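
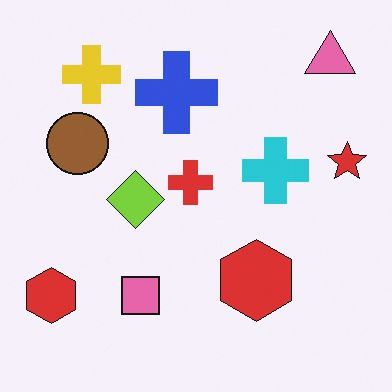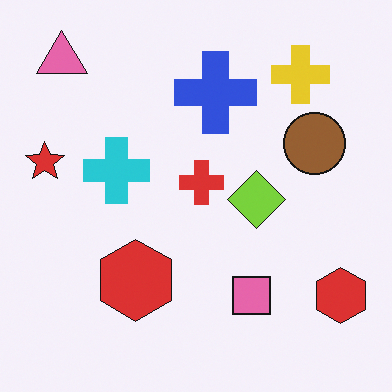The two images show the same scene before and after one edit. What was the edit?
It was flipped horizontally (left ↔ right).

The red star is in the right of the first image and the left of the second — shapes on opposite sides of the vertical midline have swapped in a mirror flip.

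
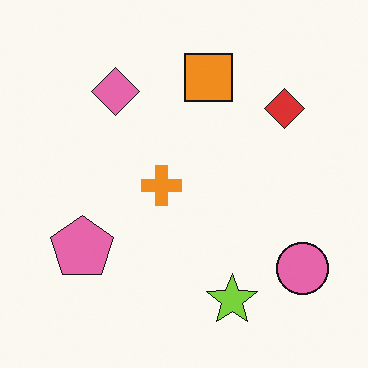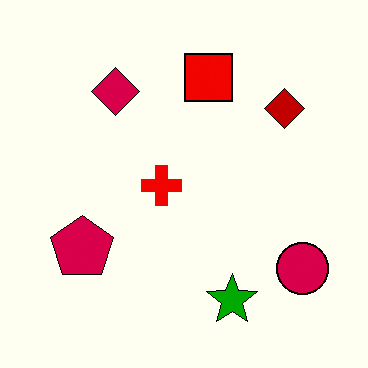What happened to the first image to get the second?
Given much higher contrast.

Tones are pushed away from mid-grey across the whole image — a global contrast change.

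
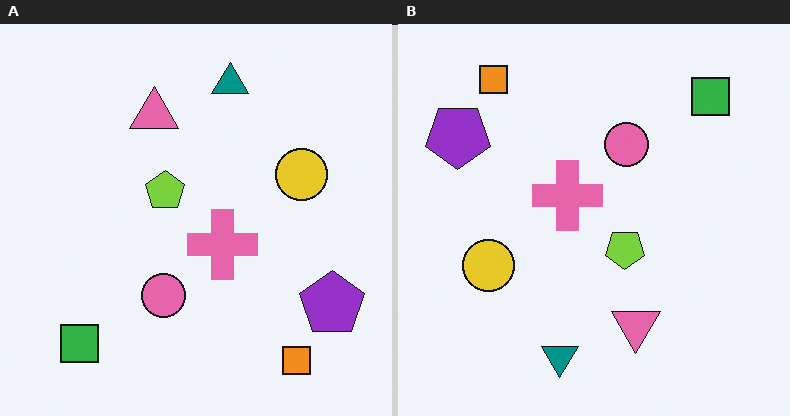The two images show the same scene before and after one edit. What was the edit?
The right (B) image is the left (A) rotated 180°.

The orange square sits in the bottom-right of the left (A) image and the top-left of the right (B) — consistent with a whole-image 180° rotation.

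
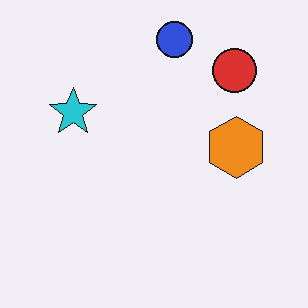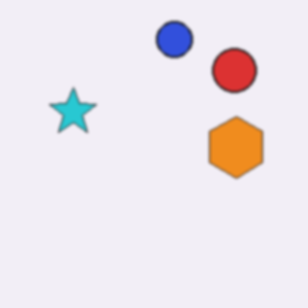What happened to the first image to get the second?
The second image is the first given a subtle gaussian blur.

Shape edges and outlines are uniformly softened across the whole image.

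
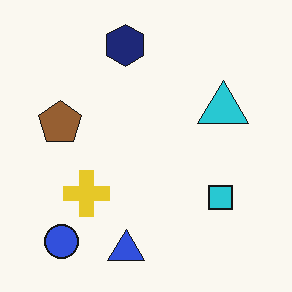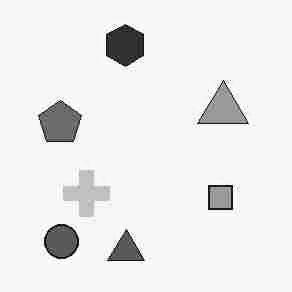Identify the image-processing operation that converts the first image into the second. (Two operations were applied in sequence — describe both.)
It was degraded with heavy JPEG compression, then converted to grayscale.

Blocky 8×8 compression artifacts appear around shape edges and the flat background shows ringing — characteristic JPEG degradation. All color is removed — every shape is now a shade of grey.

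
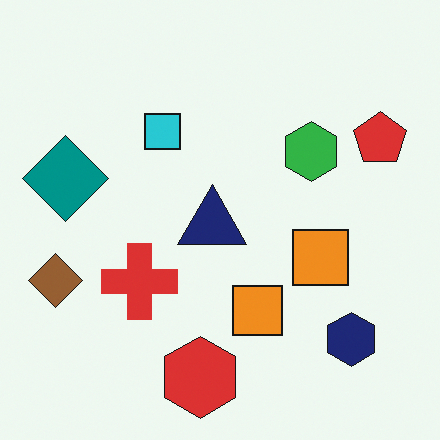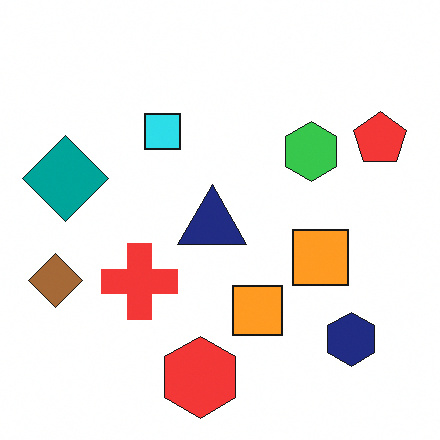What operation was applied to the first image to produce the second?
This is the original image brightened a little.

Every pixel — background and shapes alike — is uniformly brightened.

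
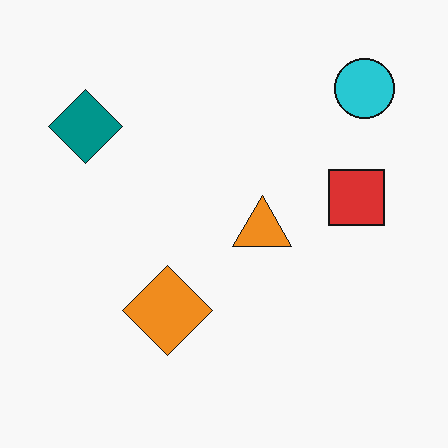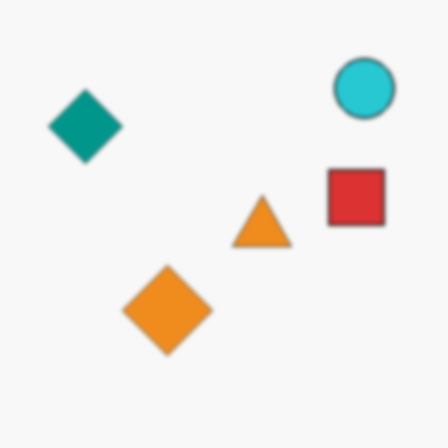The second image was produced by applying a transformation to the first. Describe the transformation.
The second image is the first lightly blurred.

Shape edges and outlines are uniformly softened across the whole image.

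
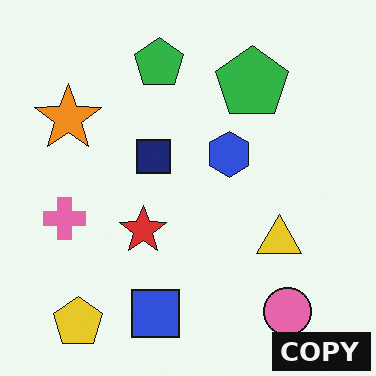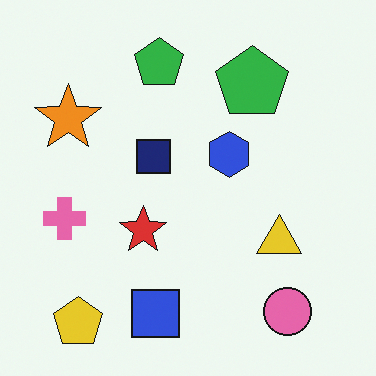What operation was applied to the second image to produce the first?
It was watermarked with the text "COPY" in the lower-right corner.

A dark label reading "COPY" appears in the lower-right corner.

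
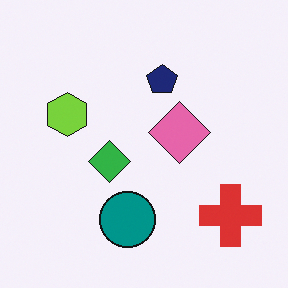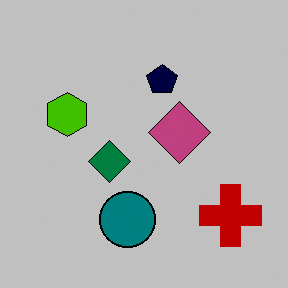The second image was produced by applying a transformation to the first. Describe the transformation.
The image was heavily posterized to just a handful of flat colors.

Each flat color has snapped to a coarser quantized level — most visibly, the near-white background has dropped to a flat grey.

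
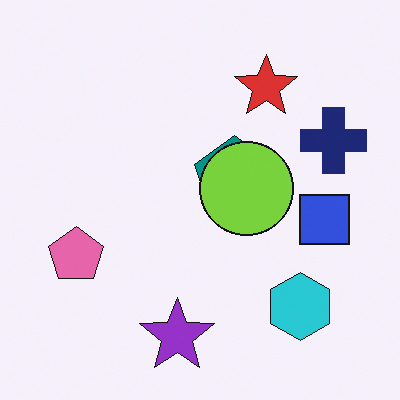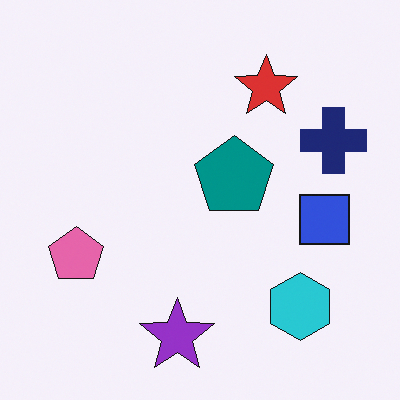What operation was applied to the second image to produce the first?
Overlaid with an additional lime circle.

A lime circle appears in the first image that is absent from the second.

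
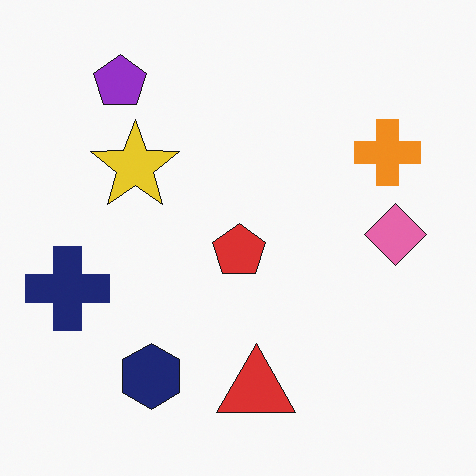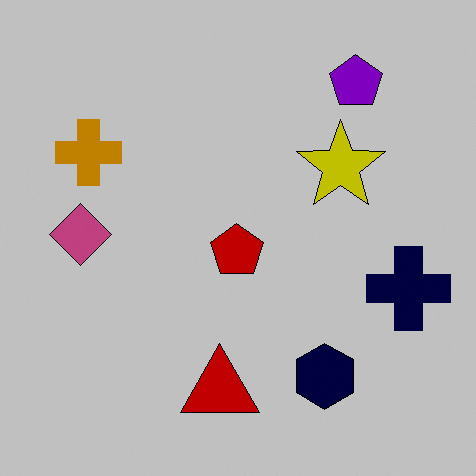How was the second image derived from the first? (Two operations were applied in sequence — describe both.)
The image was flipped horizontally (left ↔ right), then heavily posterized to just a handful of flat colors.

The navy cross is in the left of the first image and the right of the second — shapes on opposite sides of the vertical midline have swapped in a mirror flip. Each flat color has snapped to a coarser quantized level — most visibly, the near-white background has dropped to a flat grey.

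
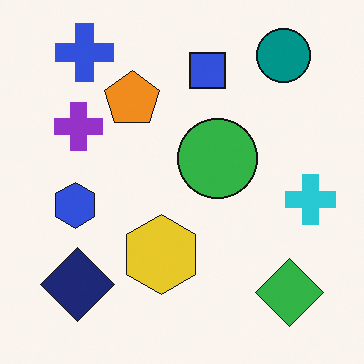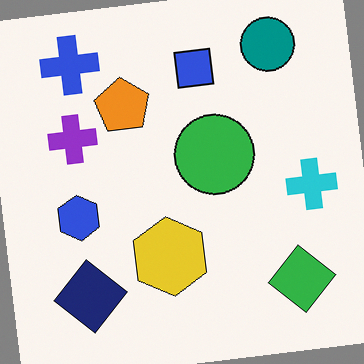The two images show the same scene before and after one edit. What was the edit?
The image was rotated counter-clockwise by a few degrees.

Every shape is tilted by the same angle and the image corners show triangular fill wedges — a whole-image rotation by a non-right angle.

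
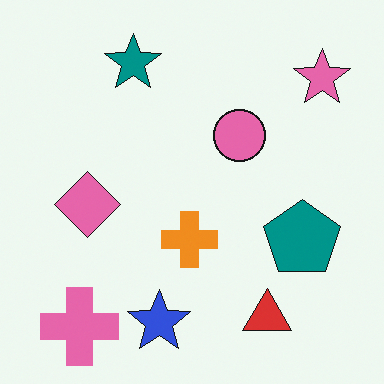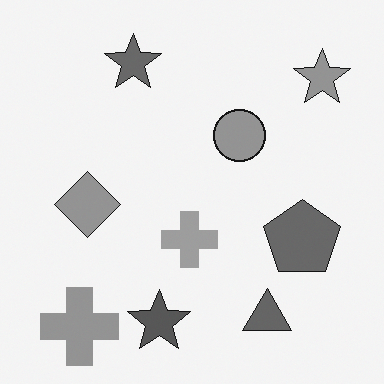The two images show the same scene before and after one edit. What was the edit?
This is the original image converted to grayscale.

All color is removed — every shape is now a shade of grey.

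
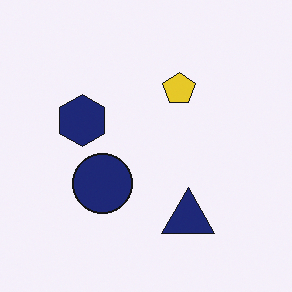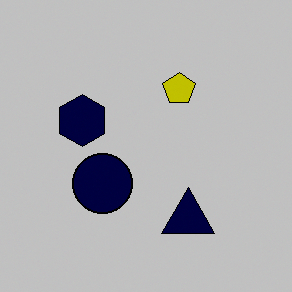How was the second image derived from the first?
It was aggressively posterized.

Each flat color has snapped to a coarser quantized level — most visibly, the near-white background has dropped to a flat grey.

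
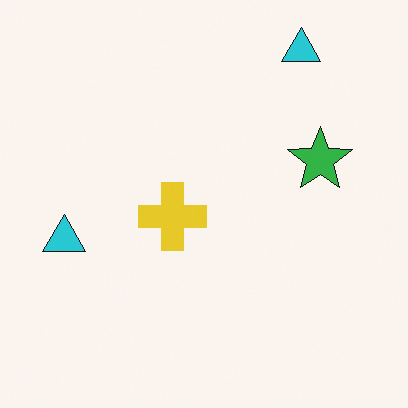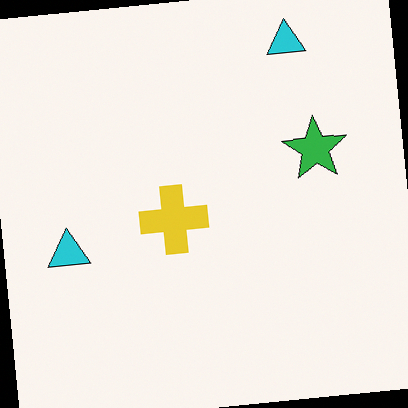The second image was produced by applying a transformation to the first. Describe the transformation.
The transformation is: rotated counter-clockwise by a slight angle.

Every shape is tilted by the same angle and the image corners show triangular fill wedges — a whole-image rotation by a non-right angle.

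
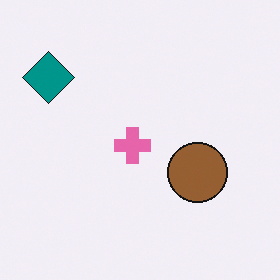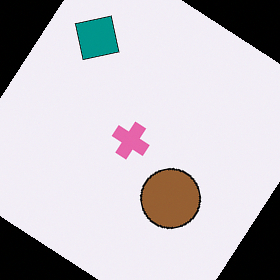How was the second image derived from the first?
The image was rotated clockwise by a large amount — several tens of degrees.

Every shape is tilted by the same angle and the image corners show triangular fill wedges — a whole-image rotation by a non-right angle.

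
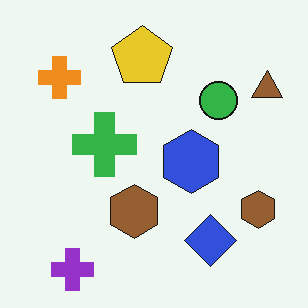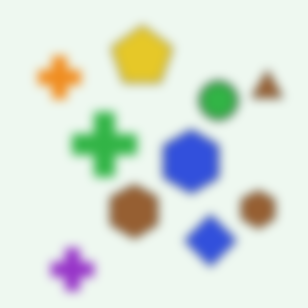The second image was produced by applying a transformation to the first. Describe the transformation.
It was heavily blurred.

Shape edges and outlines are uniformly softened across the whole image.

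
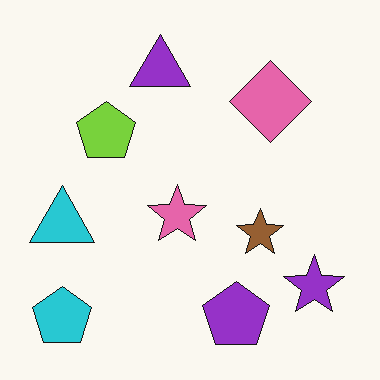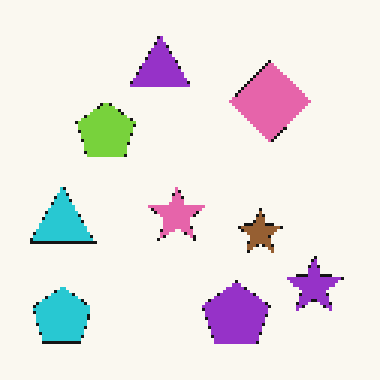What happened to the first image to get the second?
The image was mildly pixelated.

Shapes are reduced to large square blocks; fine edges and outlines are lost — a downscale-then-upscale (mosaic) effect.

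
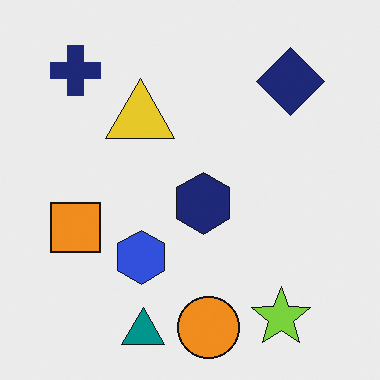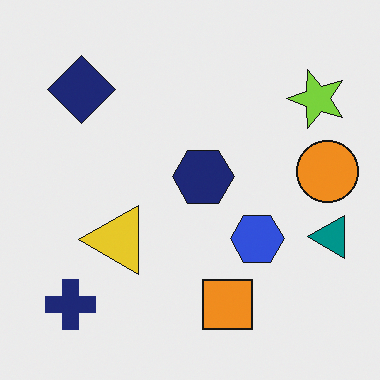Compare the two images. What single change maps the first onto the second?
Rotated 90° counter-clockwise.

The navy cross sits in the top-left of the first image and the bottom-left of the second — consistent with a whole-image 90° counter-clockwise rotation.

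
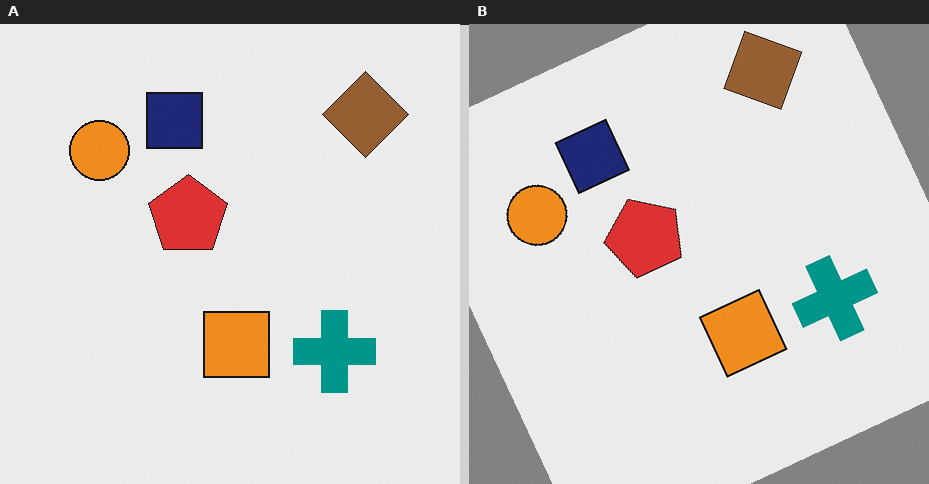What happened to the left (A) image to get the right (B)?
Rotated counter-clockwise by a clearly visible amount.

Every shape is tilted by the same angle and the image corners show triangular fill wedges — a whole-image rotation by a non-right angle.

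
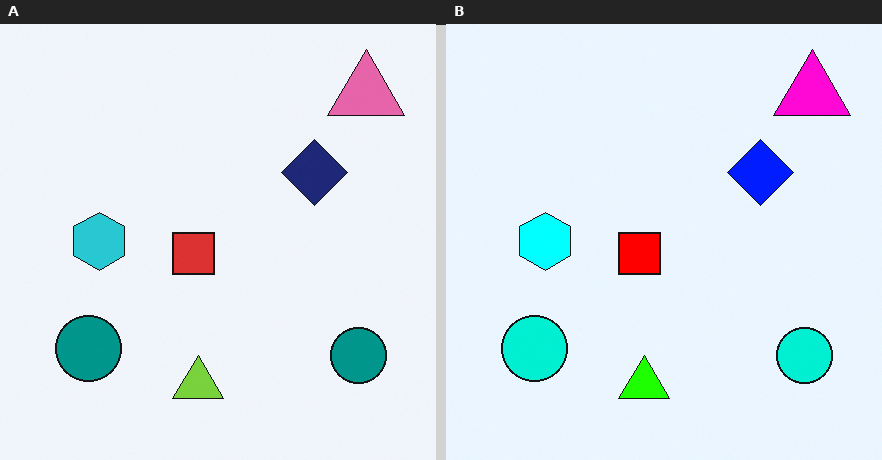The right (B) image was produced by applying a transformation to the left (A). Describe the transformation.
It was heavily oversaturated.

All colors are more vivid — a global saturation change.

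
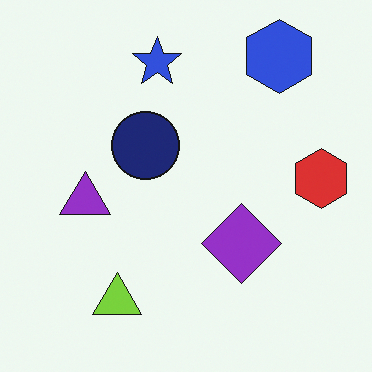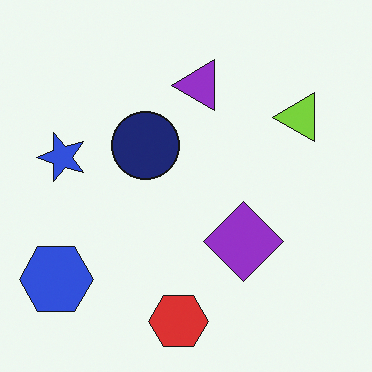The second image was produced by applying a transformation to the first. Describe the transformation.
This is the original image transposed (reflected across the top-left ↔ bottom-right diagonal).

Shapes have swapped their row and column positions — what was in the top-right is now in the bottom-left — a diagonal reflection.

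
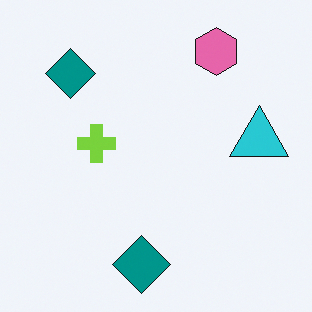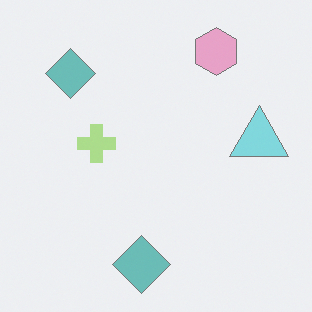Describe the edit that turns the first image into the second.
The image was washed out (contrast reduced).

Tones are pushed toward mid-grey across the whole image — a global contrast change.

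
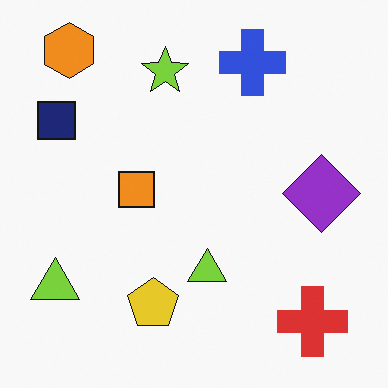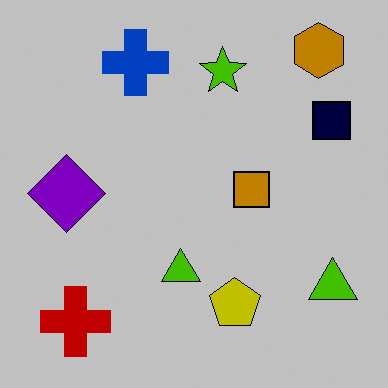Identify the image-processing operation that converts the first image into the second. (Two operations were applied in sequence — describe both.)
Aggressively posterized, then flipped horizontally (left ↔ right).

Each flat color has snapped to a coarser quantized level — most visibly, the near-white background has dropped to a flat grey. The navy square is in the top-left of the first image and the top-right of the second — shapes on opposite sides of the vertical midline have swapped in a mirror flip.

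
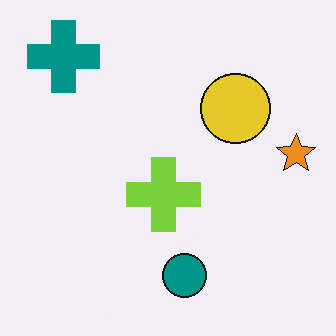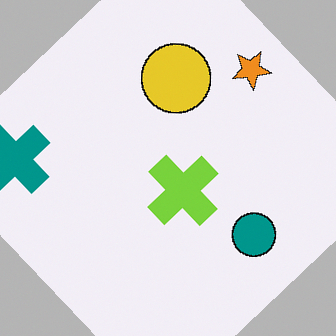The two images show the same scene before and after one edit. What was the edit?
Rotated counter-clockwise by a large amount — several tens of degrees.

Every shape is tilted by the same angle and the image corners show triangular fill wedges — a whole-image rotation by a non-right angle.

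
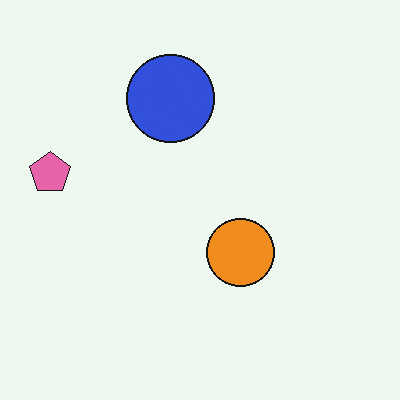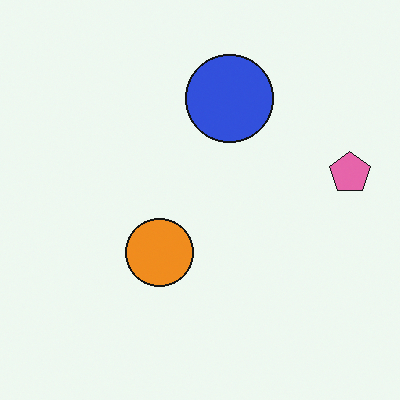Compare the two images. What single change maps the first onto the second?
This is the original image flipped horizontally (left ↔ right).

The pink pentagon is in the left of the first image and the right of the second — shapes on opposite sides of the vertical midline have swapped in a mirror flip.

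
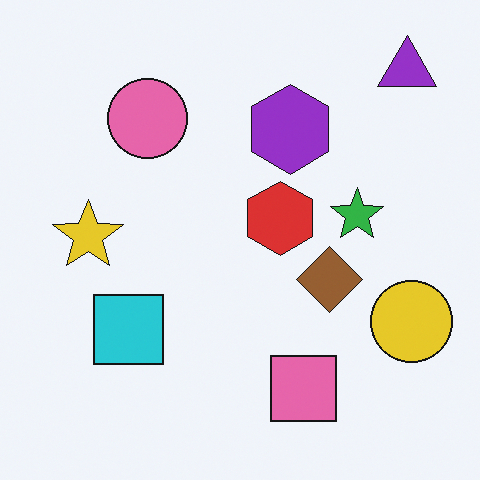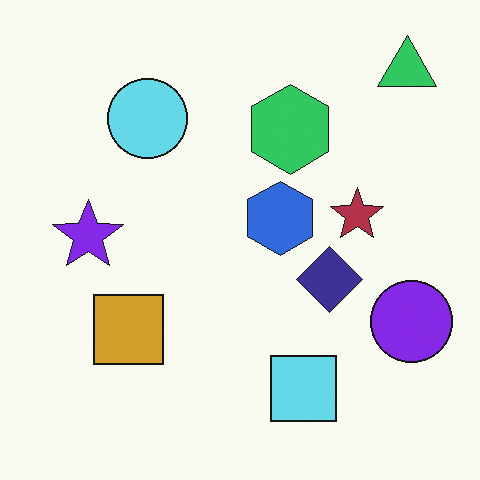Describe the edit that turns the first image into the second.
This is the original image hue-shifted by a large amount.

Every shape's color has rotated by the same amount around the hue wheel — a uniform hue shift.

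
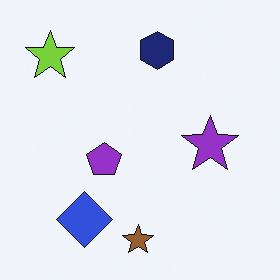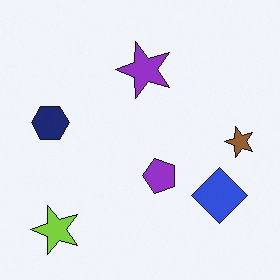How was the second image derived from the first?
It was rotated 90° counter-clockwise.

The lime star sits in the top-left of the first image and the bottom-left of the second — consistent with a whole-image 90° counter-clockwise rotation.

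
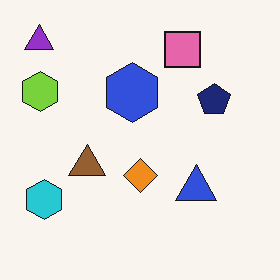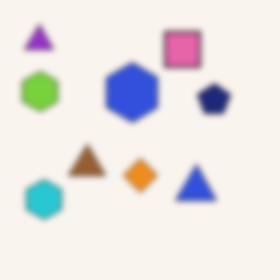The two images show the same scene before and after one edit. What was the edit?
It was noticeably gaussian-blurred.

Shape edges and outlines are uniformly softened across the whole image.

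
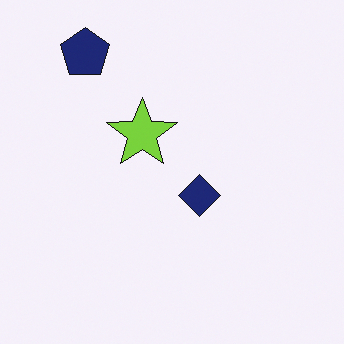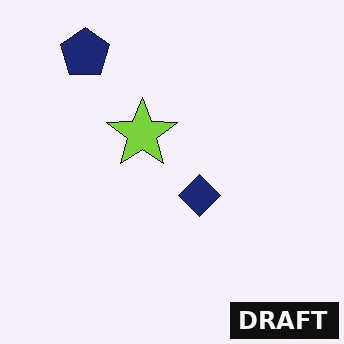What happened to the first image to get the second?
Watermarked with the text "DRAFT" in the lower-right corner.

A dark label reading "DRAFT" appears in the lower-right corner.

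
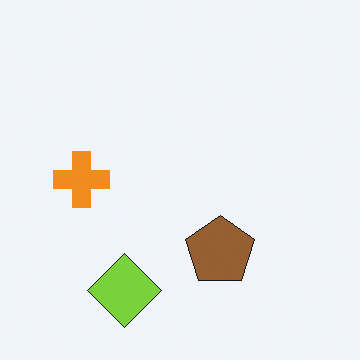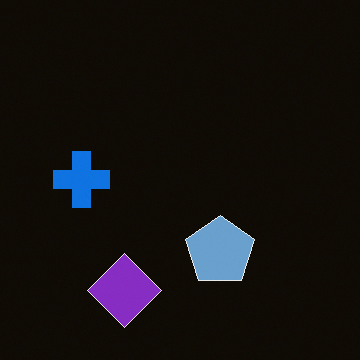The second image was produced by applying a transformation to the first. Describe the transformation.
The transformation is: color-inverted (negative).

The light background has become dark and every shape's color is its complement — a photographic negative.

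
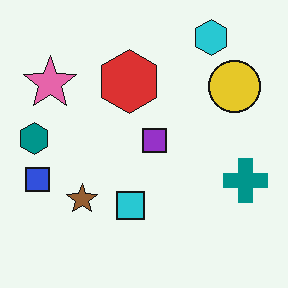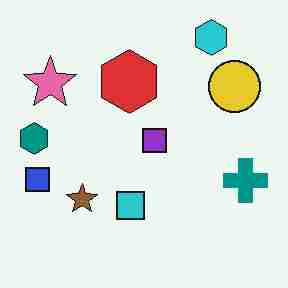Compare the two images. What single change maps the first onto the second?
The transformation is: heavily JPEG-compressed with obvious blocking artifacts.

Blocky 8×8 compression artifacts appear around shape edges and the flat background shows ringing — characteristic JPEG degradation.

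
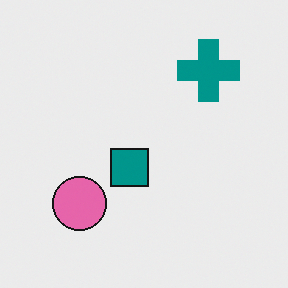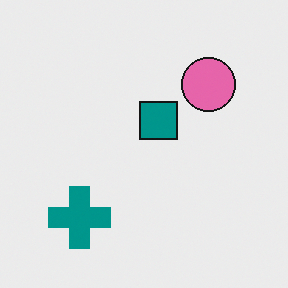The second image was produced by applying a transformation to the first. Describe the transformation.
It was rotated 180°.

The teal cross sits in the top-right of the first image and the bottom-left of the second — consistent with a whole-image 180° rotation.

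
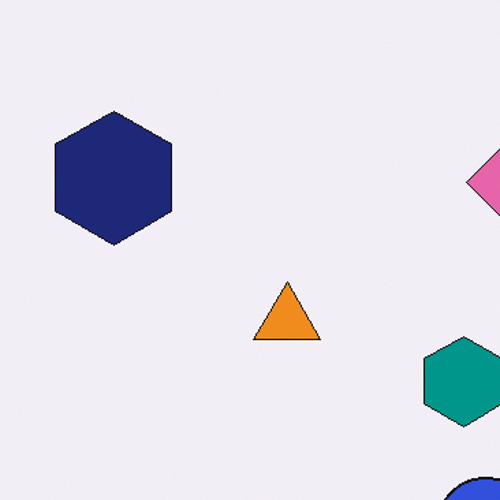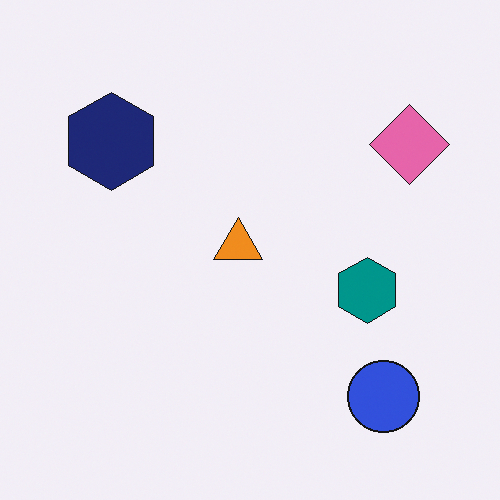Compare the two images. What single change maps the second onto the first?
This is the original image cropped slightly and scaled back up.

The visible shapes are larger and the field of view is narrower; shapes near the original edges may be partly or wholly outside the frame — a crop-and-rescale.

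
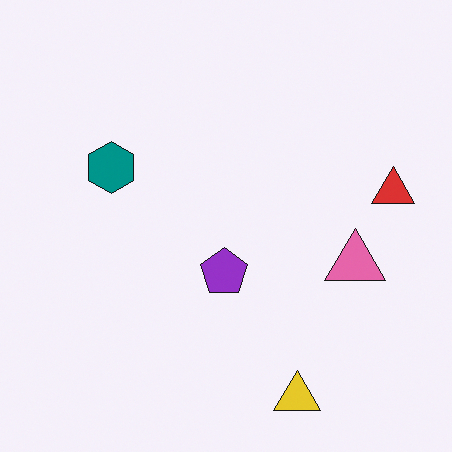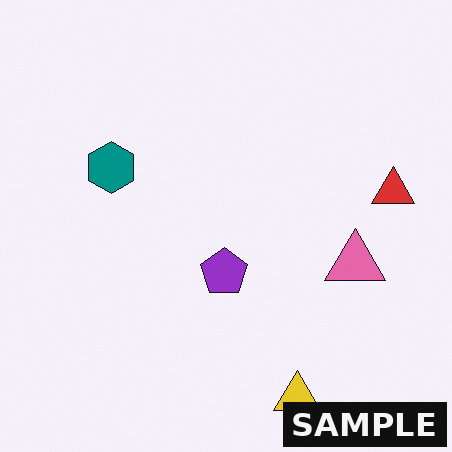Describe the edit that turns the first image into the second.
The transformation is: watermarked with the text "SAMPLE" in the lower-right corner.

A dark label reading "SAMPLE" appears in the lower-right corner.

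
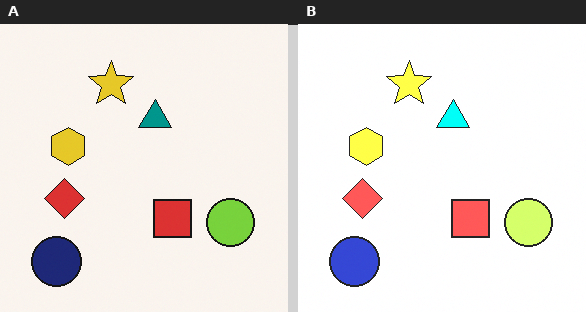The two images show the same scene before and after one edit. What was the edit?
This is the original image brightened a lot.

Every pixel — background and shapes alike — is uniformly brightened.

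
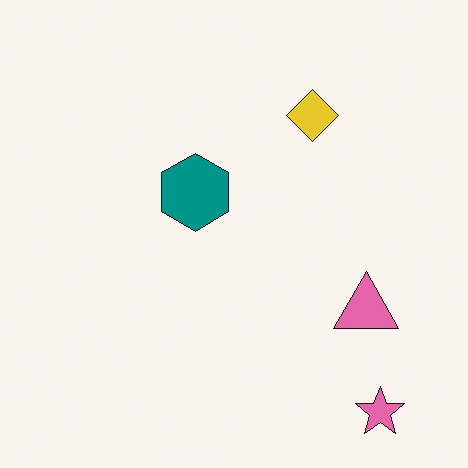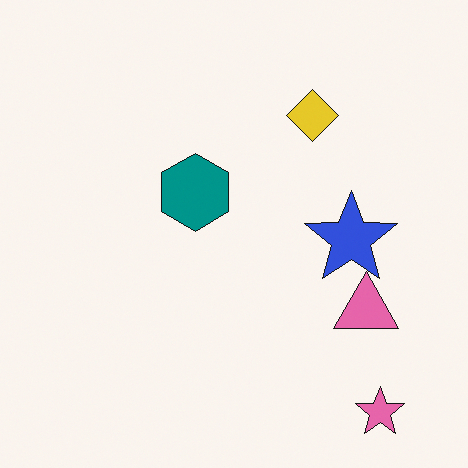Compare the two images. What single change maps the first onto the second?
This is the original image overlaid with an additional blue star.

A blue star appears in the second image that is absent from the first.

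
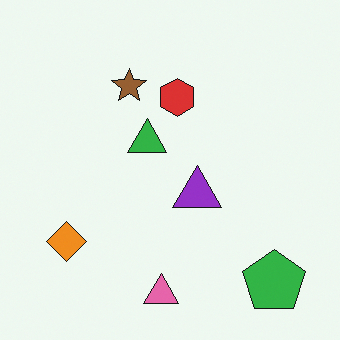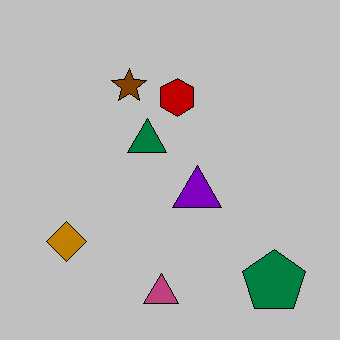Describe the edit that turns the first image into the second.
Aggressively posterized.

Each flat color has snapped to a coarser quantized level — most visibly, the near-white background has dropped to a flat grey.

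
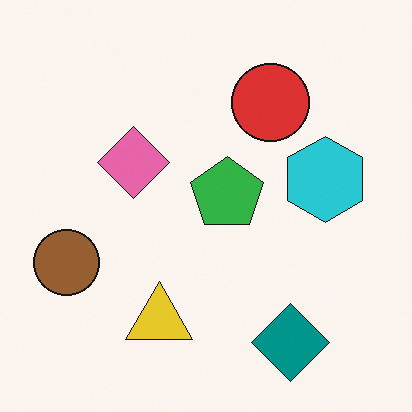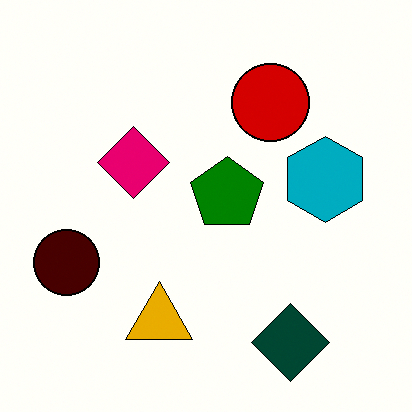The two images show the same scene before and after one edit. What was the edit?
The second image is the first boosted in contrast.

Tones are pushed away from mid-grey across the whole image — a global contrast change.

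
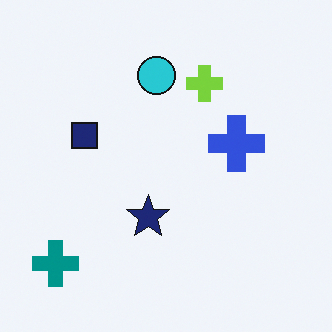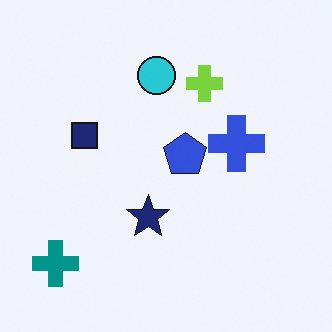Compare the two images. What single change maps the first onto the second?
The transformation is: overlaid with an additional blue pentagon.

A blue pentagon appears in the second image that is absent from the first.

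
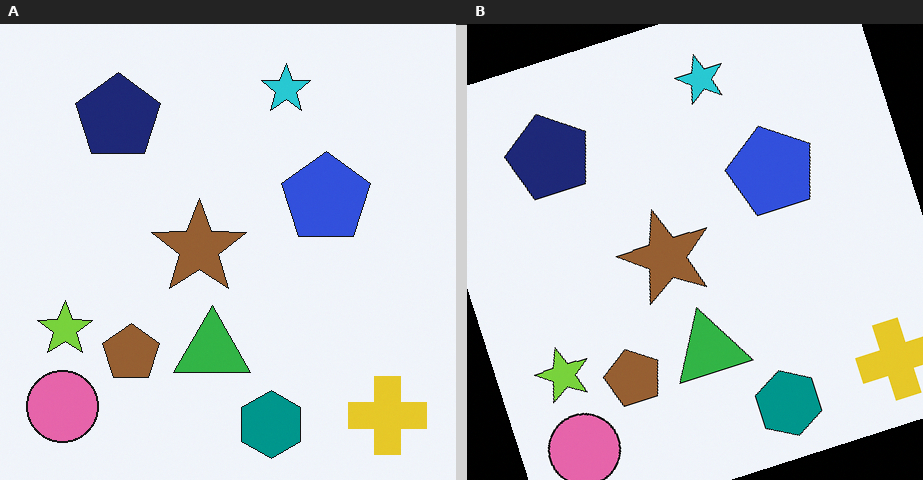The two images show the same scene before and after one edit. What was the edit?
The image was rotated counter-clockwise by a moderate amount.

Every shape is tilted by the same angle and the image corners show triangular fill wedges — a whole-image rotation by a non-right angle.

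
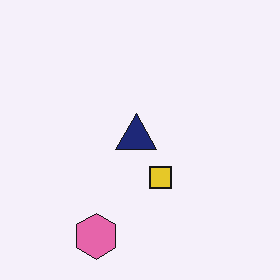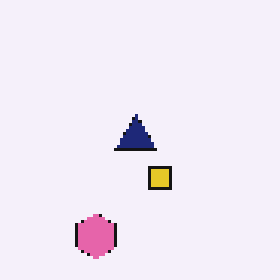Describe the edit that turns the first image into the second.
Mildly pixelated.

Shapes are reduced to large square blocks; fine edges and outlines are lost — a downscale-then-upscale (mosaic) effect.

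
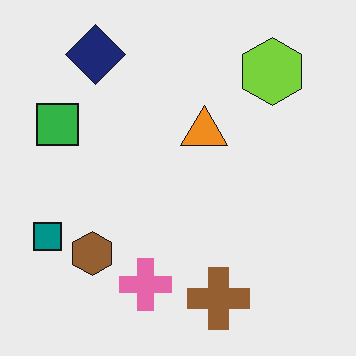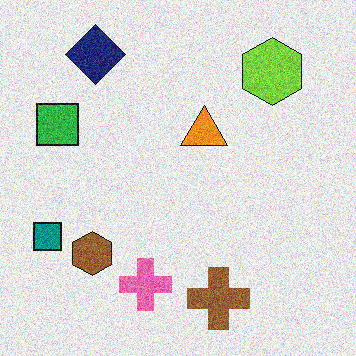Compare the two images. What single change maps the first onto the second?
Degraded with moderate additive noise.

Random speckle covers the whole image, including the flat background.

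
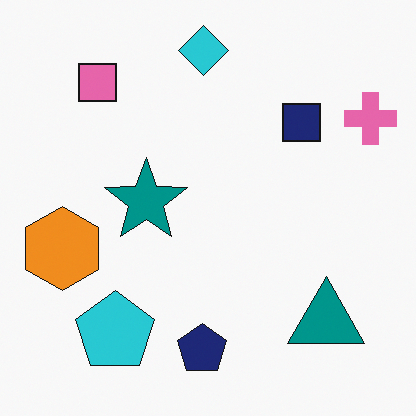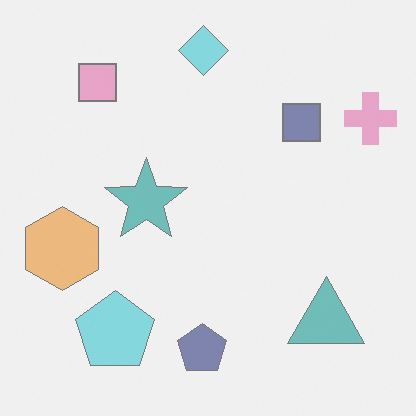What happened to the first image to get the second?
The image was given much lower contrast.

Tones are pushed toward mid-grey across the whole image — a global contrast change.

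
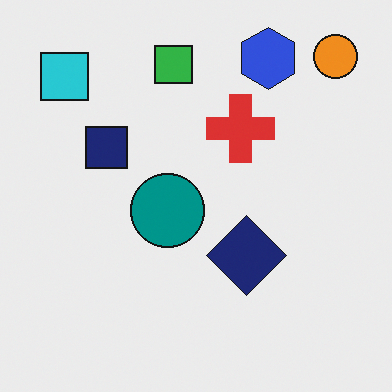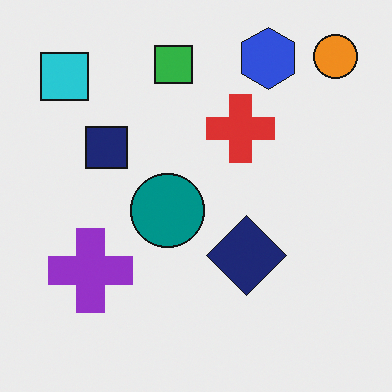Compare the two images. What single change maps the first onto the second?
The transformation is: overlaid with an additional purple cross.

A purple cross appears in the second image that is absent from the first.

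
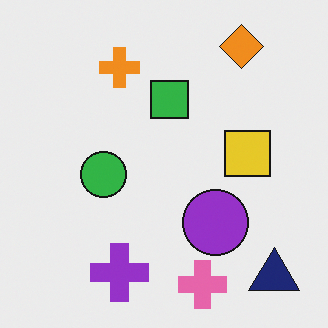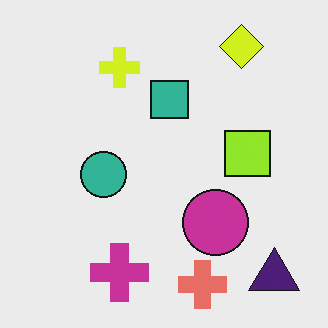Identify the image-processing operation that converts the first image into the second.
This is the original image hue-shifted slightly.

Every shape's color has rotated by the same amount around the hue wheel — a uniform hue shift.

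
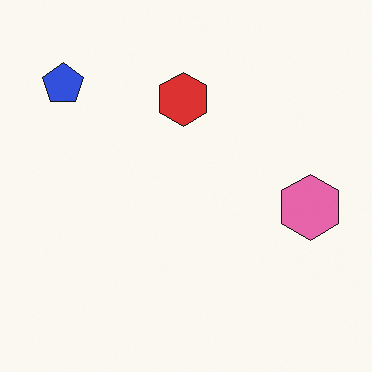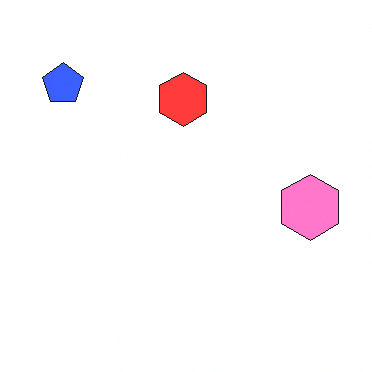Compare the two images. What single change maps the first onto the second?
The transformation is: slightly brightened.

Every pixel — background and shapes alike — is uniformly brightened.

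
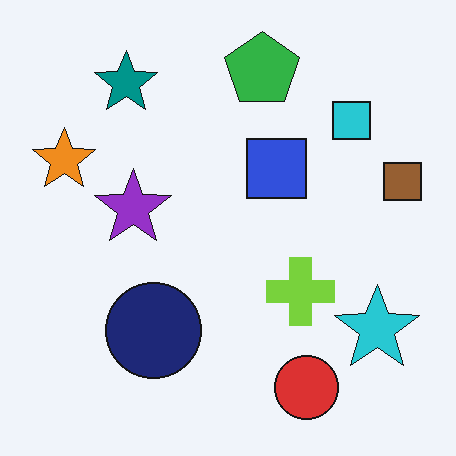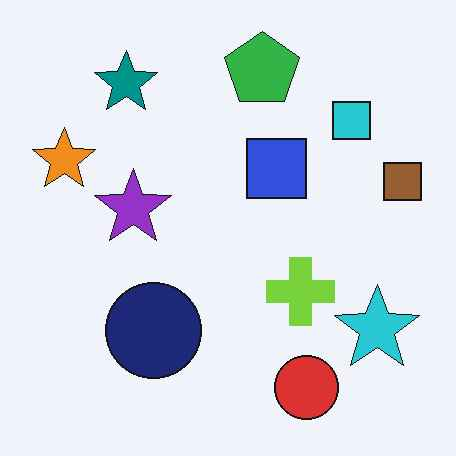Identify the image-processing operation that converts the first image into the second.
The image was JPEG-compressed with visible artifacts.

Blocky 8×8 compression artifacts appear around shape edges and the flat background shows ringing — characteristic JPEG degradation.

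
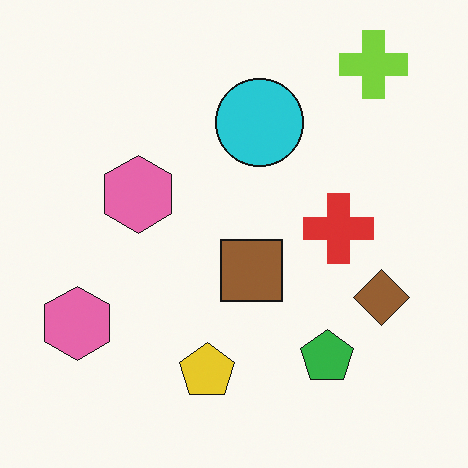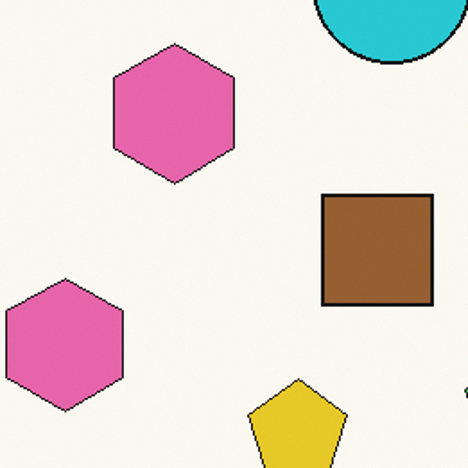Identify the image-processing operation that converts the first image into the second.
This is the original image cropped to a noticeably smaller region and rescaled.

The visible shapes are larger and the field of view is narrower; shapes near the original edges may be partly or wholly outside the frame — a crop-and-rescale.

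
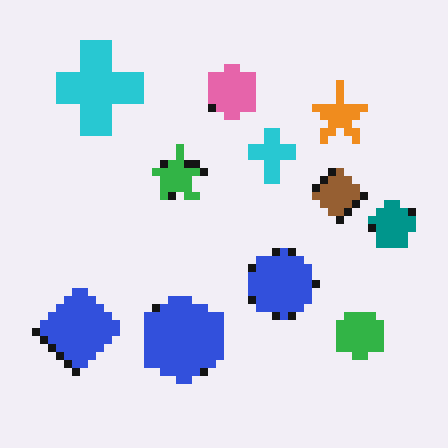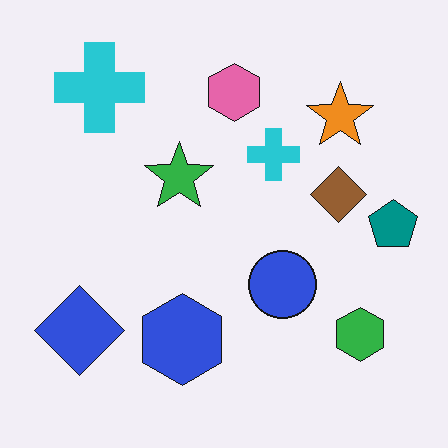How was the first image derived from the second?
The first image is the second moderately pixelated.

Shapes are reduced to large square blocks; fine edges and outlines are lost — a downscale-then-upscale (mosaic) effect.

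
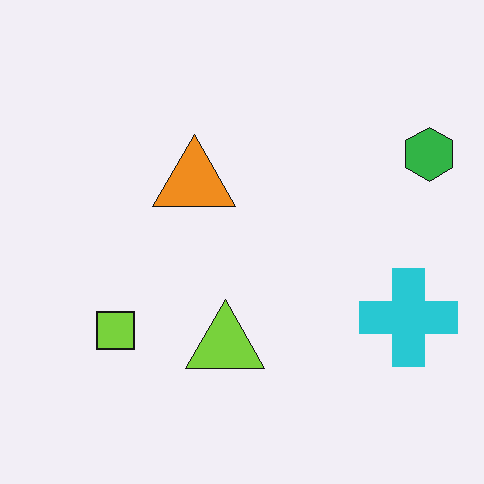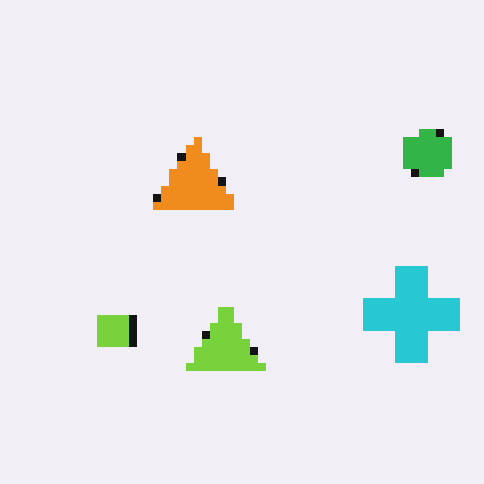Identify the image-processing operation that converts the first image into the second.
Pixelated into visible square blocks.

Shapes are reduced to large square blocks; fine edges and outlines are lost — a downscale-then-upscale (mosaic) effect.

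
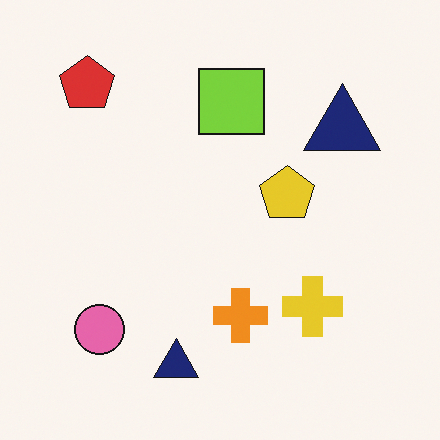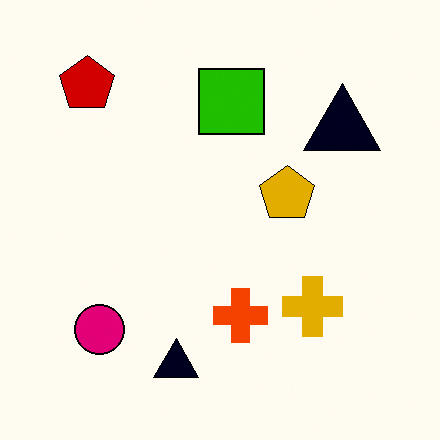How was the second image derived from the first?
The image was given much higher contrast.

Tones are pushed away from mid-grey across the whole image — a global contrast change.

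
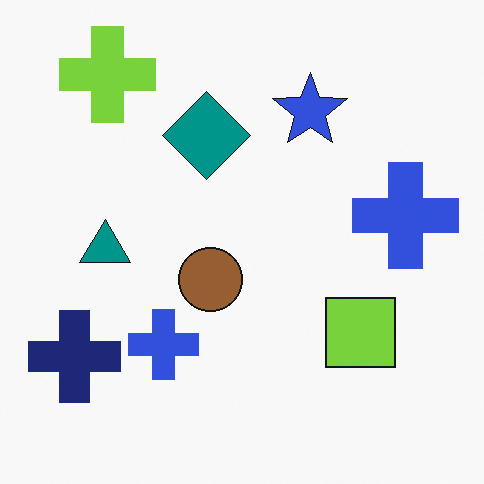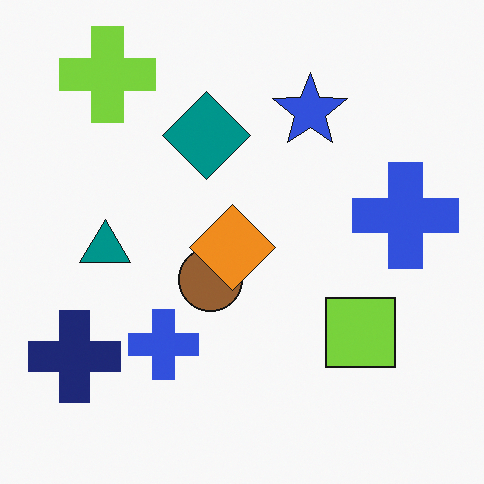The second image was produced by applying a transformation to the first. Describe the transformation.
The image was overlaid with an additional orange diamond.

An orange diamond appears in the second image that is absent from the first.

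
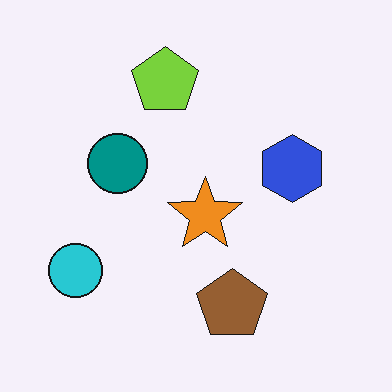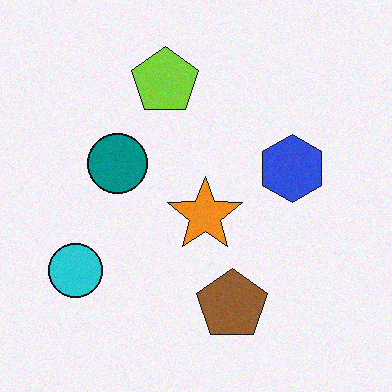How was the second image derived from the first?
It was degraded with light additive noise.

Random speckle covers the whole image, including the flat background.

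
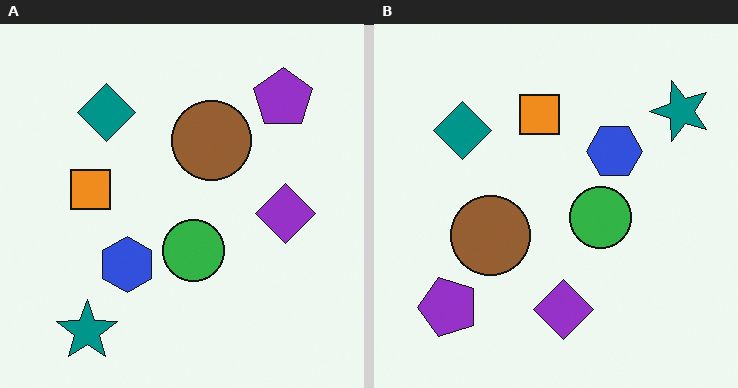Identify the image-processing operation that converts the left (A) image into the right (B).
The transformation is: transposed (reflected across the top-left ↔ bottom-right diagonal).

Shapes have swapped their row and column positions — what was in the top-right is now in the bottom-left — a diagonal reflection.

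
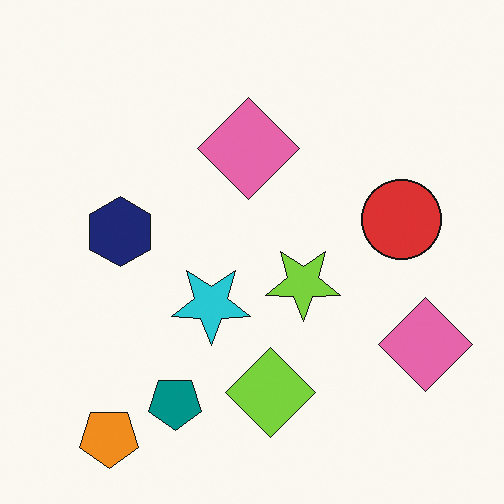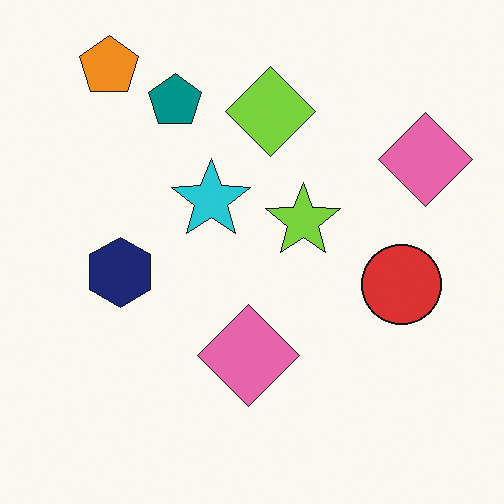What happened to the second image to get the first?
The transformation is: flipped vertically (top ↔ bottom).

The orange pentagon is in the top-left of the second image and the bottom-left of the first — shapes on opposite sides of the horizontal midline have swapped in a mirror flip.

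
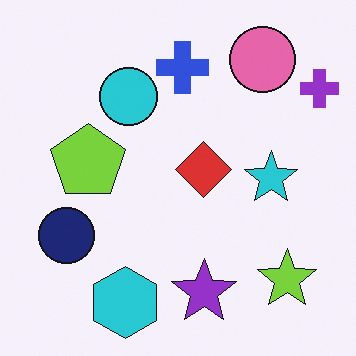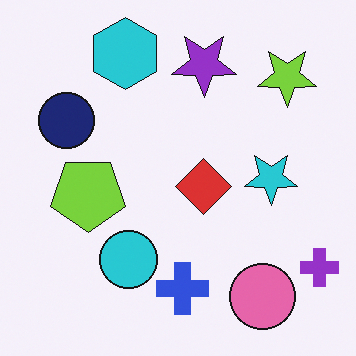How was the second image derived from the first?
It was flipped vertically (top ↔ bottom).

The cyan hexagon is in the bottom of the first image and the top of the second — shapes on opposite sides of the horizontal midline have swapped in a mirror flip.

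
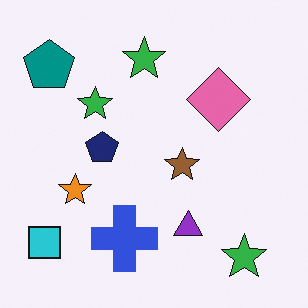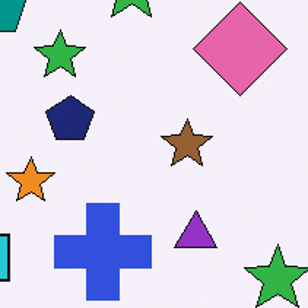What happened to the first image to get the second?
It was cropped slightly and scaled back up.

The visible shapes are larger and the field of view is narrower; shapes near the original edges may be partly or wholly outside the frame — a crop-and-rescale.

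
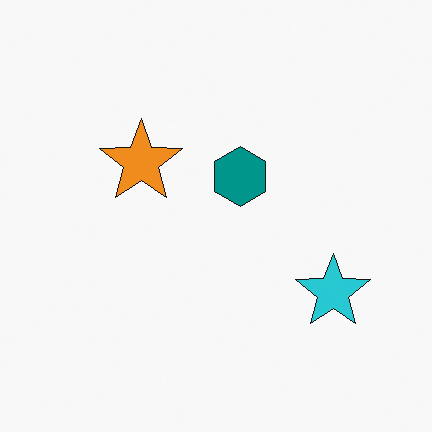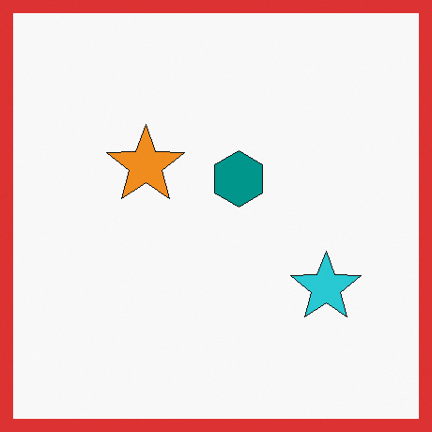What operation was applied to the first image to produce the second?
It was framed with a red border.

A solid red frame runs around the edge of the second image, with the content slightly shrunk inside it.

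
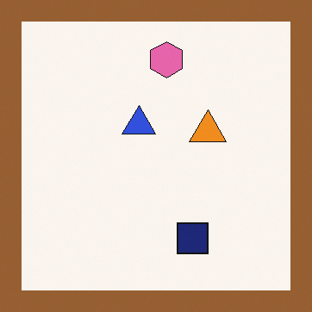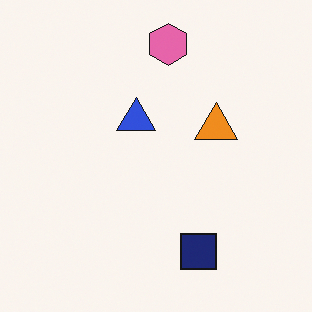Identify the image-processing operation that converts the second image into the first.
The transformation is: framed with a brown border.

A solid brown frame runs around the edge of the first image, with the content slightly shrunk inside it.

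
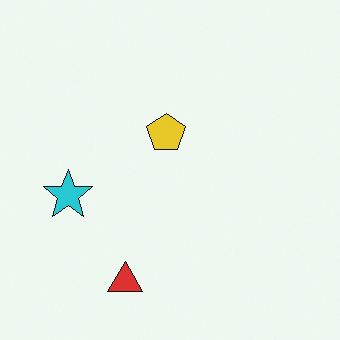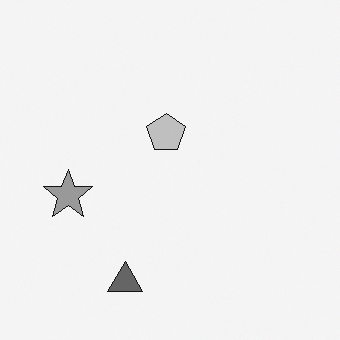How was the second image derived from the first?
The second image is the first converted to grayscale.

All color is removed — every shape is now a shade of grey.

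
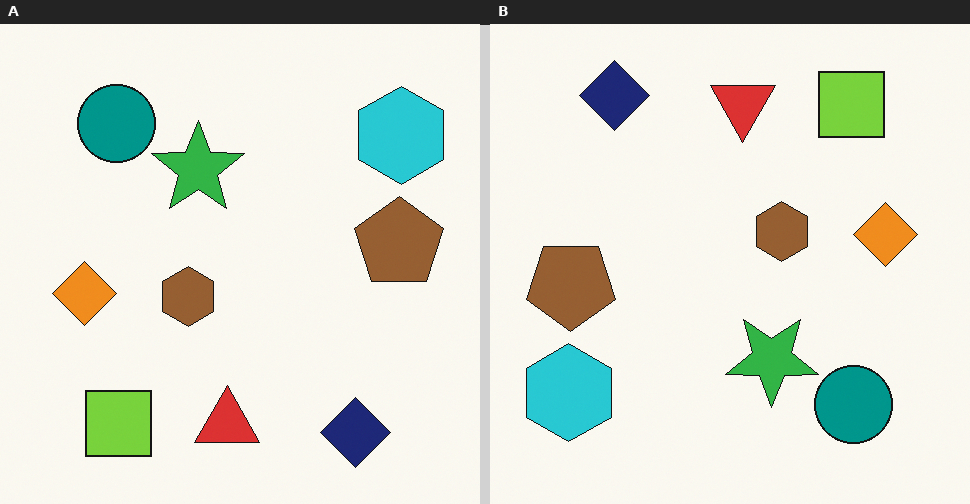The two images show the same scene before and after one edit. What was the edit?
The transformation is: rotated 180°.

The cyan hexagon sits in the top-right of the left (A) image and the bottom-left of the right (B) — consistent with a whole-image 180° rotation.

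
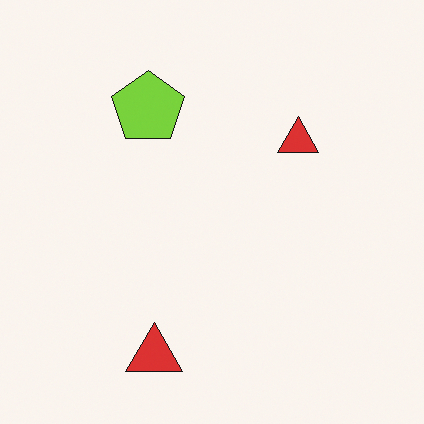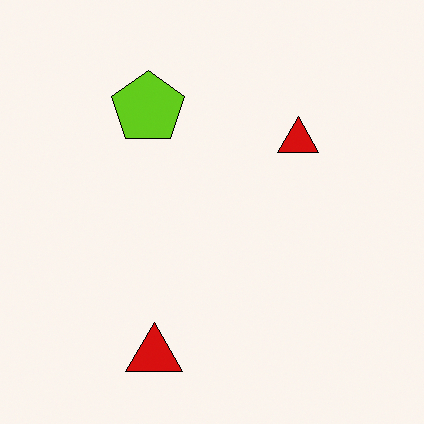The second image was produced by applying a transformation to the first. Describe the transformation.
The second image is the first given slightly increased contrast.

Tones are pushed away from mid-grey across the whole image — a global contrast change.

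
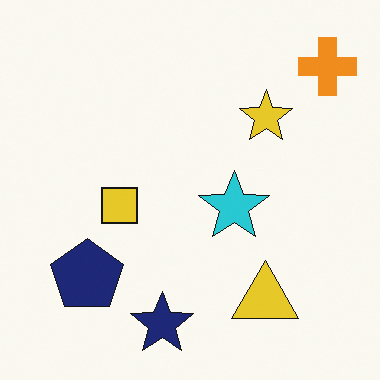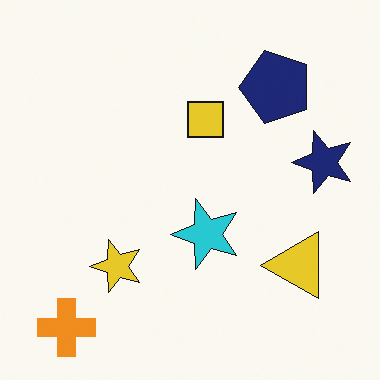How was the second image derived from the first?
The image was transposed (reflected across the top-left ↔ bottom-right diagonal).

Shapes have swapped their row and column positions — what was in the top-right is now in the bottom-left — a diagonal reflection.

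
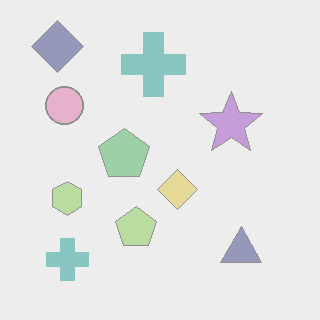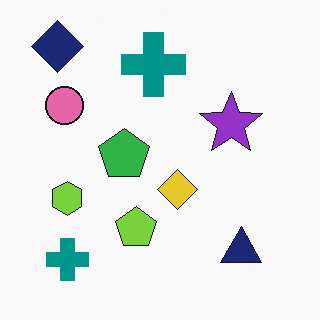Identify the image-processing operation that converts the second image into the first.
The image was washed out (contrast reduced).

Tones are pushed toward mid-grey across the whole image — a global contrast change.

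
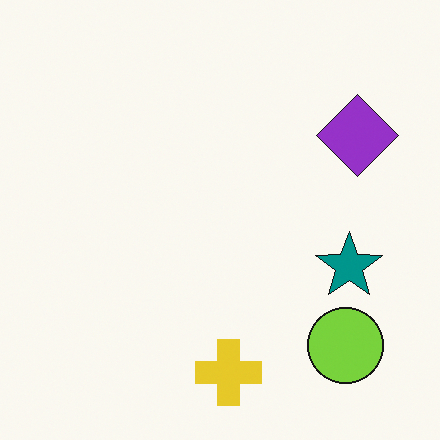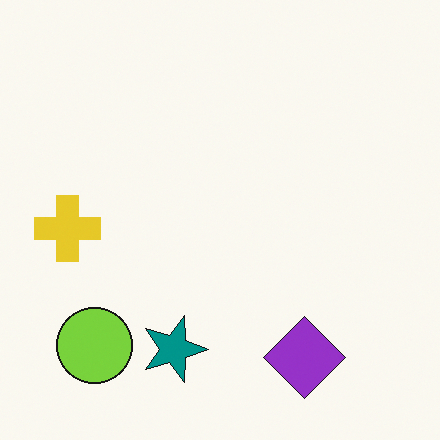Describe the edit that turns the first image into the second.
The image was rotated 90° clockwise.

The lime circle sits in the bottom-right of the first image and the bottom-left of the second — consistent with a whole-image 90° clockwise rotation.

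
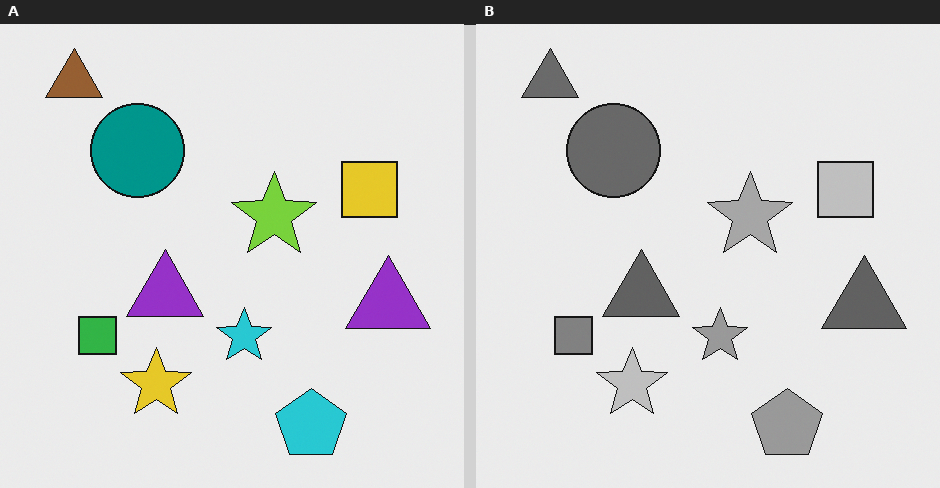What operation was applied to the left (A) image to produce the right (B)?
Converted to grayscale.

All color is removed — every shape is now a shade of grey.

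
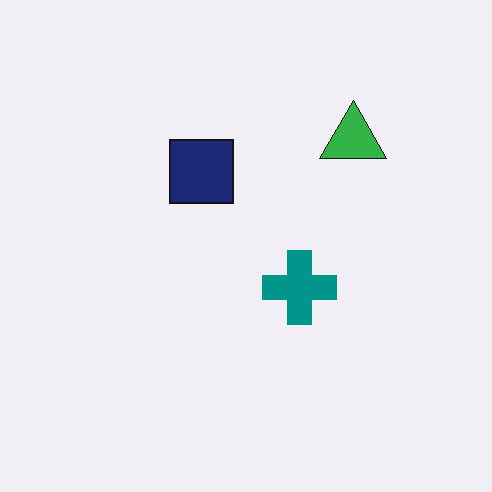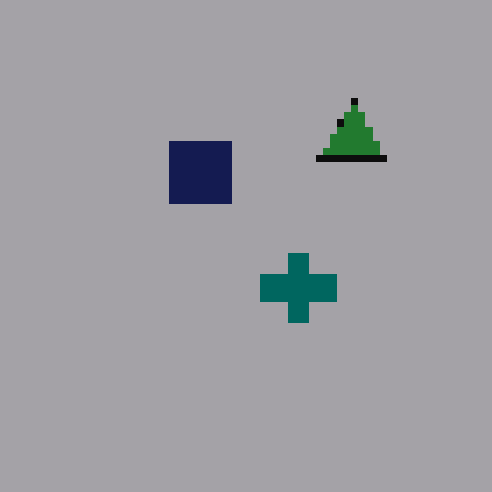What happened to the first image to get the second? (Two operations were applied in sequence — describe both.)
This is the original image moderately pixelated, then darkened a lot.

Shapes are reduced to large square blocks; fine edges and outlines are lost — a downscale-then-upscale (mosaic) effect. Every pixel — background and shapes alike — is uniformly darkened.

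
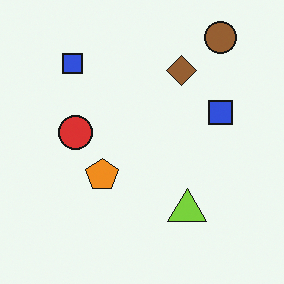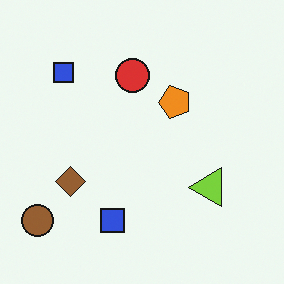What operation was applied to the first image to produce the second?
The second image is the first transposed (reflected across the top-left ↔ bottom-right diagonal).

Shapes have swapped their row and column positions — what was in the top-right is now in the bottom-left — a diagonal reflection.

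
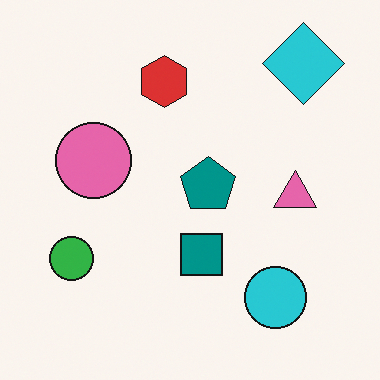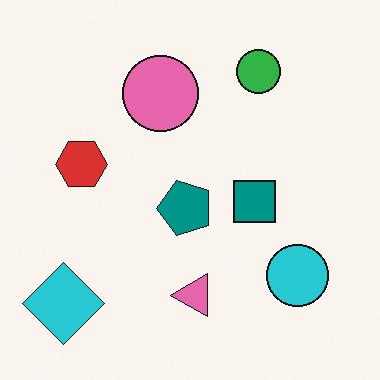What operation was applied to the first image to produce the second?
It was transposed (reflected across the top-left ↔ bottom-right diagonal).

Shapes have swapped their row and column positions — what was in the top-right is now in the bottom-left — a diagonal reflection.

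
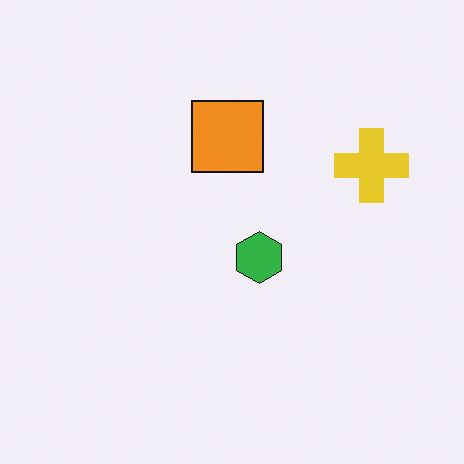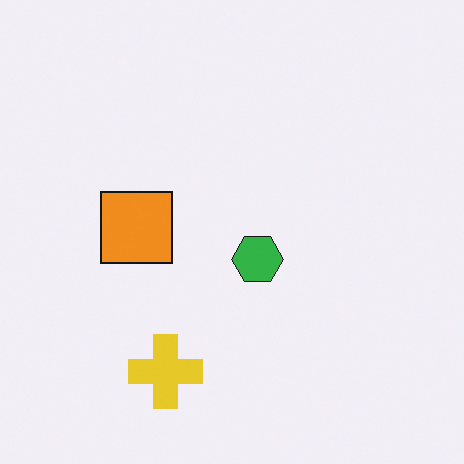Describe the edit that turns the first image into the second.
The image was transposed (reflected across the top-left ↔ bottom-right diagonal).

Shapes have swapped their row and column positions — what was in the top-right is now in the bottom-left — a diagonal reflection.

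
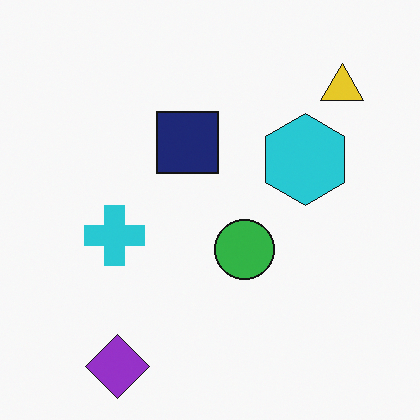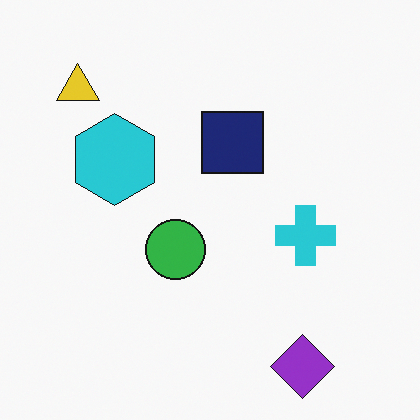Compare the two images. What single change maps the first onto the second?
It was flipped horizontally (left ↔ right).

The yellow triangle is in the top-right of the first image and the top-left of the second — shapes on opposite sides of the vertical midline have swapped in a mirror flip.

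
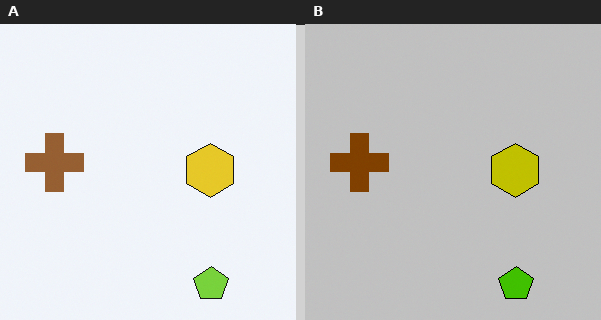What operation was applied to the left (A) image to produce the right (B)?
This is the original image aggressively posterized.

Each flat color has snapped to a coarser quantized level — most visibly, the near-white background has dropped to a flat grey.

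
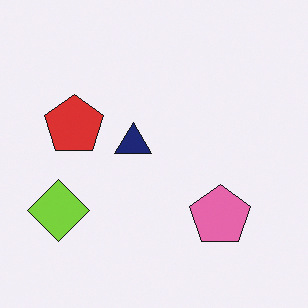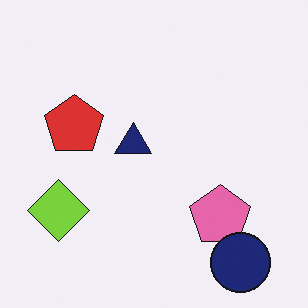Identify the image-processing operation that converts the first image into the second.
Overlaid with an additional navy circle.

A navy circle appears in the second image that is absent from the first.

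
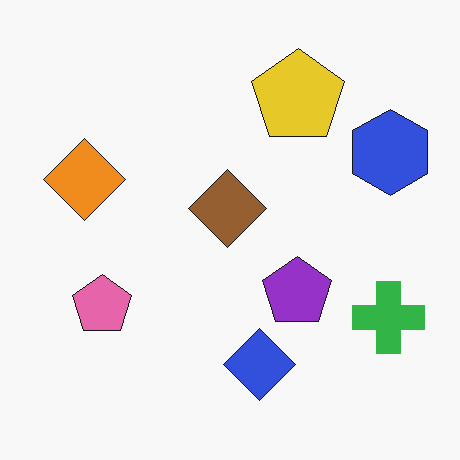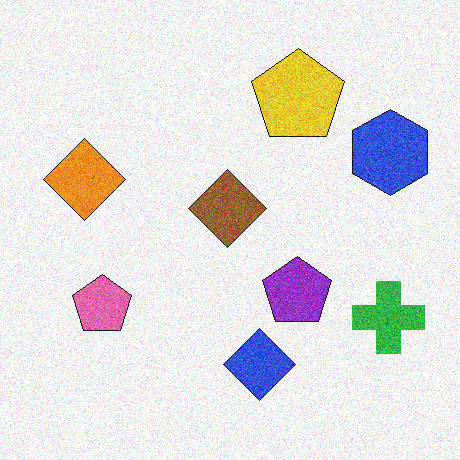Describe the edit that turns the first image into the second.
The transformation is: degraded with moderate additive noise.

Random speckle covers the whole image, including the flat background.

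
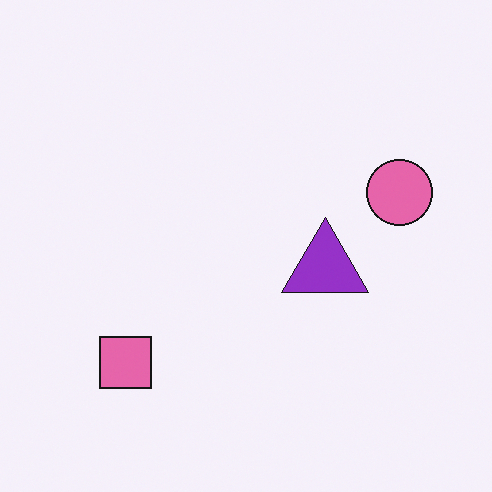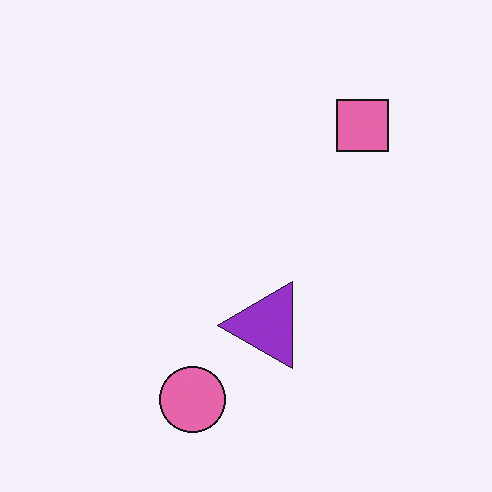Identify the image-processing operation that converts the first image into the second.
The transformation is: transposed (reflected across the top-left ↔ bottom-right diagonal).

Shapes have swapped their row and column positions — what was in the top-right is now in the bottom-left — a diagonal reflection.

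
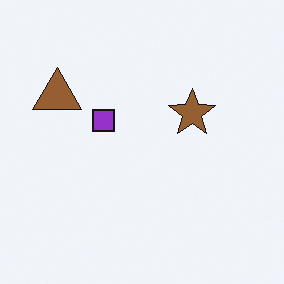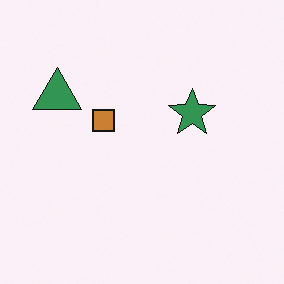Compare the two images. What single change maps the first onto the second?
Hue-shifted by a moderate amount.

Every shape's color has rotated by the same amount around the hue wheel — a uniform hue shift.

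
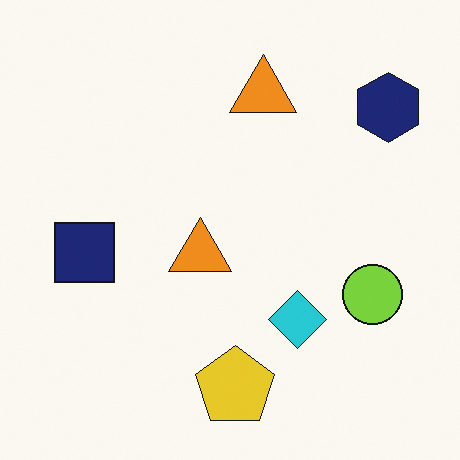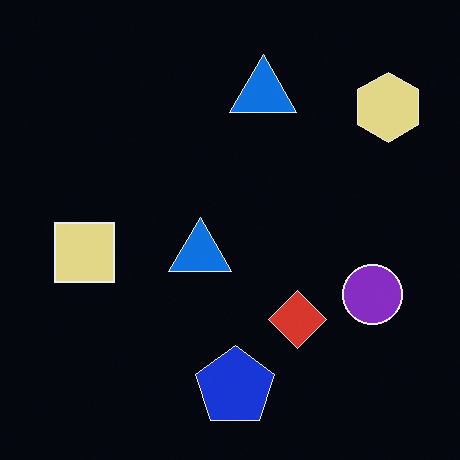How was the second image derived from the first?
The image was color-inverted (negative).

The light background has become dark and every shape's color is its complement — a photographic negative.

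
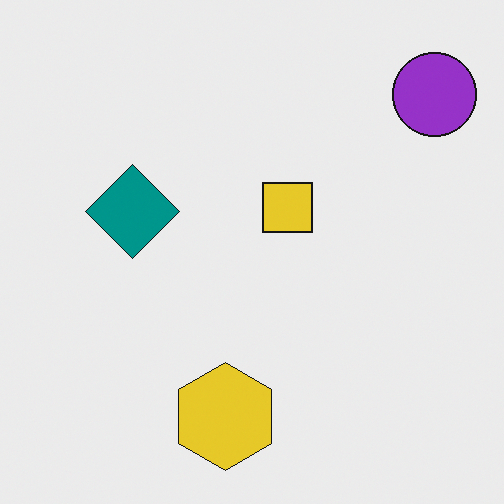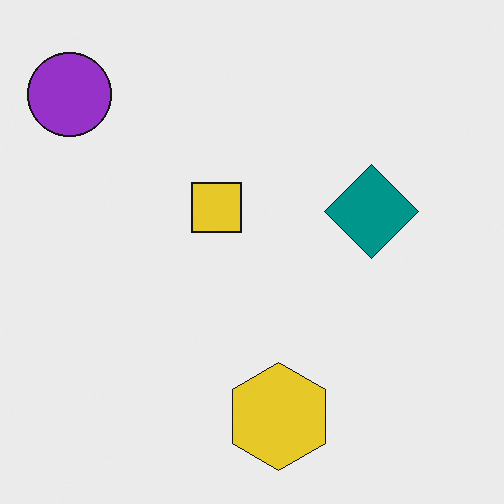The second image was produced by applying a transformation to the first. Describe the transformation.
This is the original image flipped horizontally (left ↔ right).

The purple circle is in the top-right of the first image and the top-left of the second — shapes on opposite sides of the vertical midline have swapped in a mirror flip.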